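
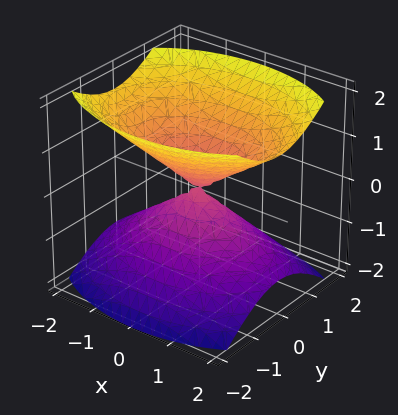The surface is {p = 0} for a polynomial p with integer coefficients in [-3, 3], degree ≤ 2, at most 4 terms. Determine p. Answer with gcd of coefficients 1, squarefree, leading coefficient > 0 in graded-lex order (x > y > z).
x^2 + 2*y^2 - 2*z^2

1. The picture has 2 separate pieces. They look like related sheets of one shape, so recover p as a whole.
2. Degree: a double cone through the origin; a quadric, so deg p = 2.
3. Symmetries: the z ↦ −z reflection is a symmetry, so z appears only in even powers; the x ↦ −x reflection is a symmetry, so x appears only in even powers; it's symmetric under y → −y, forcing even powers of y.
4. Observable constraints: it crosses the y-axis at the gridline y = 0; it crosses the x-axis at the gridline x = 0; one z-axis crossing is at z = 0.
5. Solving for integer coefficients yields p as stated.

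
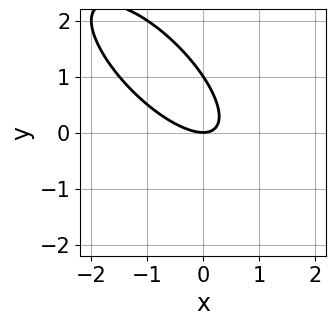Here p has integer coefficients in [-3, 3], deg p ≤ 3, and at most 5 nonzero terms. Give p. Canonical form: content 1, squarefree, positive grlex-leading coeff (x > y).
deg p = 2.
From the axis intercepts and sections: it meets the x-axis at x = 0 (among the integer gridlines); among the integer gridlines, it crosses the y-axis at y ∈ {0, 1}.
Matching integer coefficients to the picture gives p.

2*x^2 + 3*x*y + 2*y^2 - 2*y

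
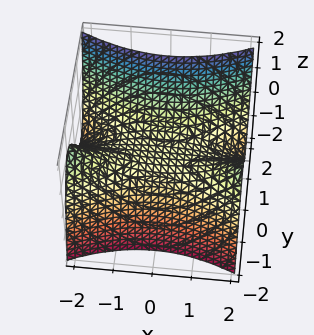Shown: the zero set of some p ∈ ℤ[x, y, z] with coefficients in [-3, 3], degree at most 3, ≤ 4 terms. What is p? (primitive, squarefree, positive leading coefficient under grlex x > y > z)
1. deg p = 3.
2. Against the integer gridlines: it meets the y-axis at y = 0 (among the integer gridlines); every point of the x-axis in the box is on the surface.
3. Assembling these constraints gives the stated polynomial.

x^2*y - 2*y^3 + 3*z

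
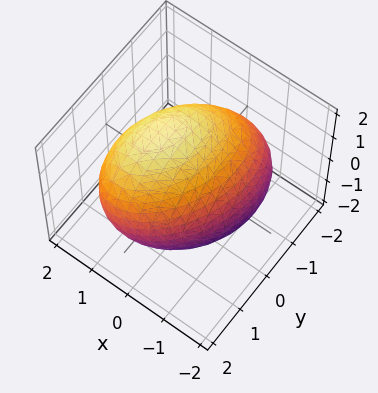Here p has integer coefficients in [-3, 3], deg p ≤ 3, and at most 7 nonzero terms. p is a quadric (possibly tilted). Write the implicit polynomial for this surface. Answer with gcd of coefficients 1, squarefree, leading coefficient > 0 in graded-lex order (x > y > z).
2*x^2 - x*y - x*z + y^2 + z^2 - 3

First, the degree is 2 — a generic line meets the surface in up to 2 points.
Finally, putting this together gives p.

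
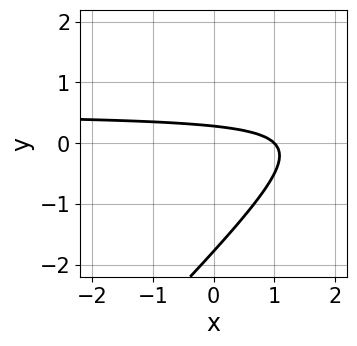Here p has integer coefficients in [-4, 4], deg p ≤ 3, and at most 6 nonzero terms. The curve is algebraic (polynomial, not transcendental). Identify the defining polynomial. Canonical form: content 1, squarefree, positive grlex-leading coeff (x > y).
2*x*y - 2*y^2 - x - 3*y + 1

deg p = 2. No degree-1 curve has this shape.
Checking where it meets the axes: it crosses the x-axis at the gridline x = 1.
These observations pin down the coefficients.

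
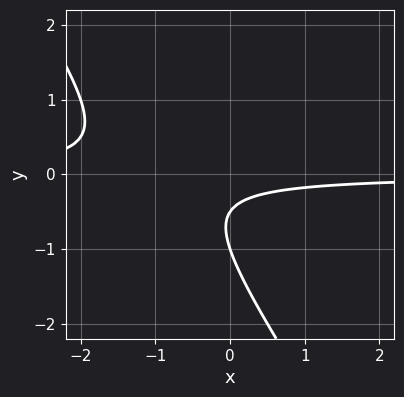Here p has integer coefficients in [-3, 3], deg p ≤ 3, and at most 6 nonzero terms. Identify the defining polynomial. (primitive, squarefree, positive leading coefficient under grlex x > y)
(a) The degree is 2 — the shape is more complex than any degree-1 curve.
(b) Against the integer gridlines: the curve avoids every integer x-axis point in the box; it meets the y-axis at y = -1 (among the integer gridlines).
(c) These observations pin down the coefficients.

3*x*y + 2*y^2 + 3*y + 1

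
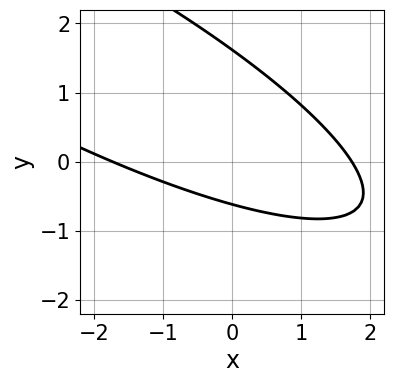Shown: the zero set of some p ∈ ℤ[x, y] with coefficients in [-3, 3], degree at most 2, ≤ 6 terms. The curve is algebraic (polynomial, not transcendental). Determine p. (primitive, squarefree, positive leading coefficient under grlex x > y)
Degree: no degree-1 curve has this shape, so deg p = 2.
Matching integer coefficients to the picture gives p.

x^2 + 3*x*y + 3*y^2 - 3*y - 3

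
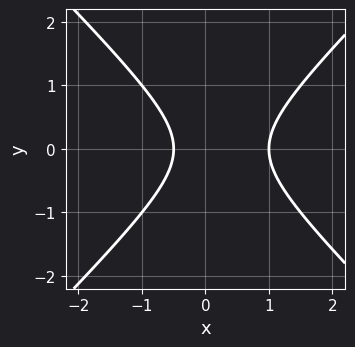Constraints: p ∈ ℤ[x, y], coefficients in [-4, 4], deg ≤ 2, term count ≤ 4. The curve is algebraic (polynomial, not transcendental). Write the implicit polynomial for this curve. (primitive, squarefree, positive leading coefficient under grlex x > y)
2*x^2 - 2*y^2 - x - 1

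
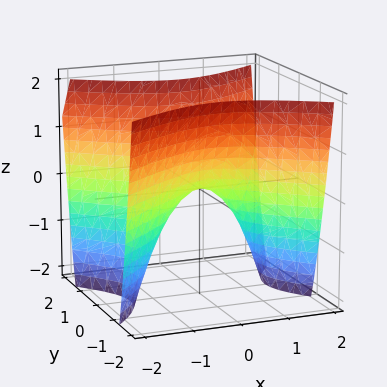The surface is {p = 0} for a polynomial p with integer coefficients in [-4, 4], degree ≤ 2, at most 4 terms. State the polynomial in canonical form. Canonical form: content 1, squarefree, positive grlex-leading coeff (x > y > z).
2*x^2 - 3*y^2 + 2*z

(a) deg p = 2. A hyperbolic paraboloid; a quadric.
(b) Symmetries: the y ↦ −y reflection is a symmetry, so y appears only in even powers; the x ↦ −x reflection is a symmetry, so x appears only in even powers.
(c) Against the integer gridlines: one z-axis crossing is at z = 0; it meets the y-axis at y = 0 (among the integer gridlines); one x-axis crossing is at x = 0.
(d) Fitting integer coefficients to these (and the overall shape) gives p.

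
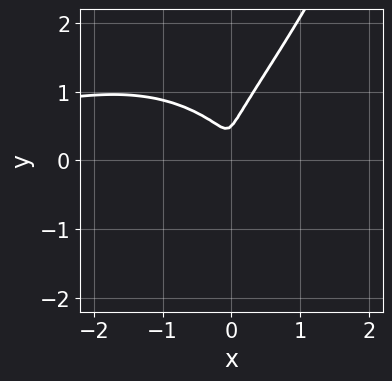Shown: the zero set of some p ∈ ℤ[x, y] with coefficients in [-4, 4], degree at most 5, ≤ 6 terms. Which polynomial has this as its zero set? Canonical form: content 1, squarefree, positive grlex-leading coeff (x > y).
First, degree: the shape is more complex than any degree-3 curve, so deg p = 4.
Finally, the integer polynomial consistent with all of this is the stated p.

x^3*y + 2*x*y^2 - 2*y^3 + 3*x^2 + y^2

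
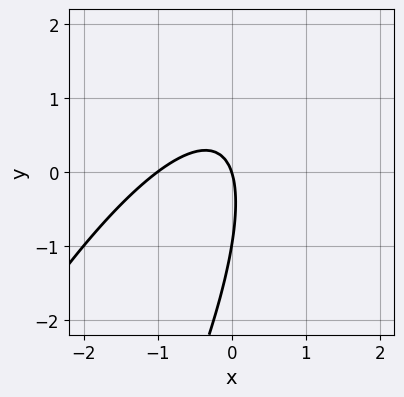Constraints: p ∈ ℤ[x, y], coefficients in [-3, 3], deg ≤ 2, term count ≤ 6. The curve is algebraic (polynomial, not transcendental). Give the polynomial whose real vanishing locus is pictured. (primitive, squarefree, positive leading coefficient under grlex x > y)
3*x^2 - 3*x*y + y^2 + 3*x + y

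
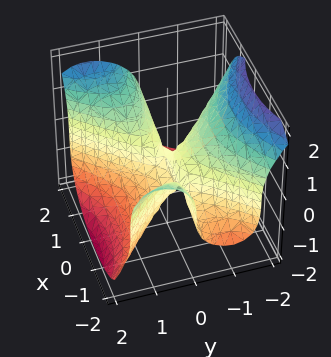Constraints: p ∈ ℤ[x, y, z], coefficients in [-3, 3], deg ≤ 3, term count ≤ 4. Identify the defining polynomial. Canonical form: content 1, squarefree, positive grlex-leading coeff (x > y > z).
x^2*y - y^3 - z^3 + x*y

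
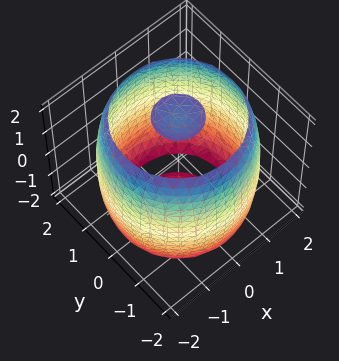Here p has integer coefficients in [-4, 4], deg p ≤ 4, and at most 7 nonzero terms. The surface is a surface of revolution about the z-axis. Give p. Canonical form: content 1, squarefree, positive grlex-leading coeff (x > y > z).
x^4 + 2*x^2*y^2 + y^4 - 3*x^2 - 3*y^2 + z^2 - 3

(a) I count 3 distinct pieces.
(b) Degree: the shape is more complex than any degree-3 surface, so deg p = 4.
(c) By symmetry, the z-axis is an axis of rotation, so x and y enter only as x² + y².
(d) From the axis intercepts and sections: a circular section at z = 0 has radius between 1 and 2.
(e) Solving for integer coefficients yields p as stated.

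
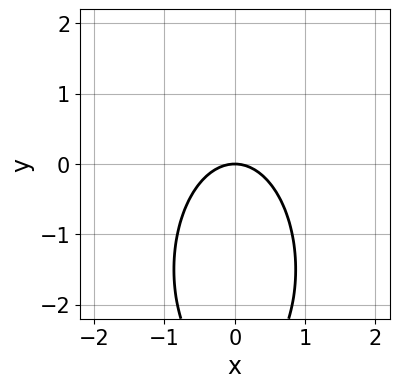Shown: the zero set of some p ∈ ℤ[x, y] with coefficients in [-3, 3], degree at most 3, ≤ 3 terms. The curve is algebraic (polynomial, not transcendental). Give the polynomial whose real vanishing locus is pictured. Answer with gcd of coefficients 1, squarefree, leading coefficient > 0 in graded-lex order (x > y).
3*x^2 + y^2 + 3*y

deg p = 2. A generic line meets the curve in up to 2 points.
Symmetries: the x ↦ −x reflection is a symmetry, so x appears only in even powers.
Observable constraints: it crosses the x-axis at the gridline x = 0; it crosses the y-axis at the gridline y = 0.
Matching integer coefficients to the picture gives p.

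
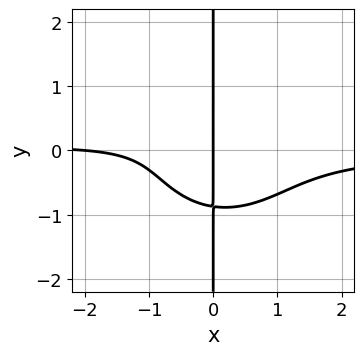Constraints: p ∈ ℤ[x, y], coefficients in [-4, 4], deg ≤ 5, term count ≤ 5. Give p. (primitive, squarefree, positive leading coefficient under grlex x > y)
3*x^3*y + 3*x*y^3 + x^2 + 2*x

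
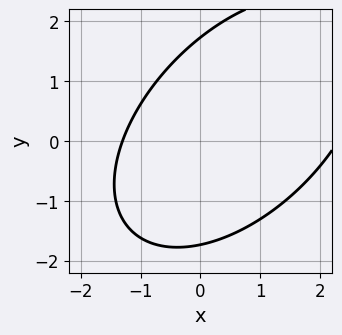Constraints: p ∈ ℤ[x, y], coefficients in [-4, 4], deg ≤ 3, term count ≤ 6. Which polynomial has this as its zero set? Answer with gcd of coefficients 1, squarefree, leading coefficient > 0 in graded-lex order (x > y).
x^2 - x*y + y^2 - x - 3

1. The degree is 2 — the shape is more complex than any degree-1 curve.
2. Putting this together gives p.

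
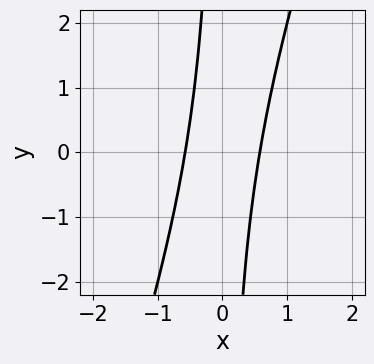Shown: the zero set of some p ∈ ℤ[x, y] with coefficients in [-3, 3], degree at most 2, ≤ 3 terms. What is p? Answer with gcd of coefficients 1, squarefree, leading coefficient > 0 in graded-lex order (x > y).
First, degree: the shape is more complex than any degree-1 curve, so deg p = 2.
Next, observable constraints: the curve avoids every integer y-axis point in the box.
Finally, assembling these constraints gives the stated polynomial.

3*x^2 - x*y - 1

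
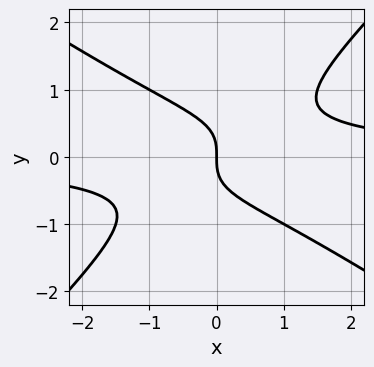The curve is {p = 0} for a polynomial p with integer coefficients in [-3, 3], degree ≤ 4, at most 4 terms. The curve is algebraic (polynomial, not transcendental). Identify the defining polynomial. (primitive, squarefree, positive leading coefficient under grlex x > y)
2*x^2*y + x*y^2 - 3*y^3 - 2*x

First, deg p = 3.
Next, observable constraints: it meets the x-axis at x = 0 (among the integer gridlines); it meets the y-axis at y = 0 (among the integer gridlines).
Finally, putting this together gives p.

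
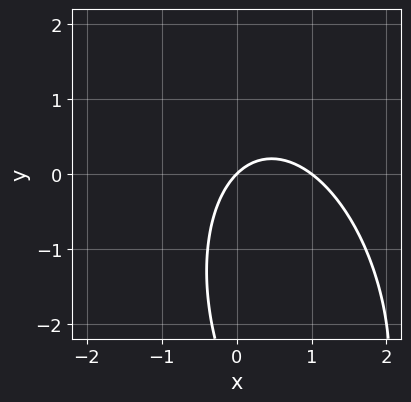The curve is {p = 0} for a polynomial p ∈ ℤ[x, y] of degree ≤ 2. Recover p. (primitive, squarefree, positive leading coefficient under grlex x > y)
3*x^2 + x*y + y^2 - 3*x + 3*y

Degree: a generic line meets the curve in up to 2 points, so deg p = 2.
Observable constraints: the x-axis gridline crossings are at x ∈ {0, 1}; it meets the y-axis at y = 0 (among the integer gridlines).
The integer polynomial consistent with all of this is the stated p.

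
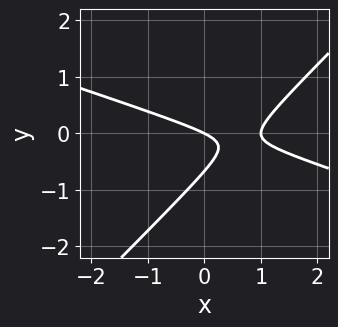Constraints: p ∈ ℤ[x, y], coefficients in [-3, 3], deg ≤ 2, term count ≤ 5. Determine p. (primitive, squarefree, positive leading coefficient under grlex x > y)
x^2 + 2*x*y - 3*y^2 - x - 2*y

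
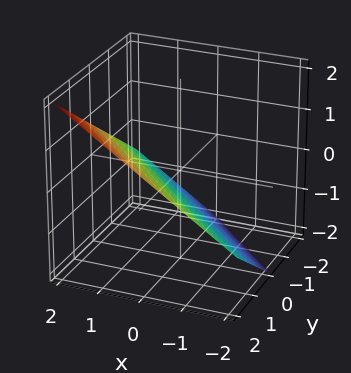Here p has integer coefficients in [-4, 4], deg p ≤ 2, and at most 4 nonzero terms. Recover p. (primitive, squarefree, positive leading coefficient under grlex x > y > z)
2*x + 2*y - 3*z - 2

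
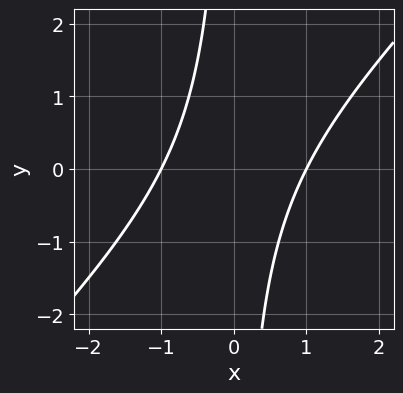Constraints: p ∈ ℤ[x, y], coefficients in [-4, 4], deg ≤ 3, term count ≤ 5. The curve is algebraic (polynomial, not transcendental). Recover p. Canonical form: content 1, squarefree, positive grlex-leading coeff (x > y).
1. Degree: a generic line meets the curve in up to 2 points, so deg p = 2.
2. From the axis intercepts and sections: the curve avoids every integer y-axis point in the box; the x-axis gridline crossings are at x ∈ {-1, 1}.
3. Fitting integer coefficients to these (and the overall shape) gives p.

x^2 - x*y - 1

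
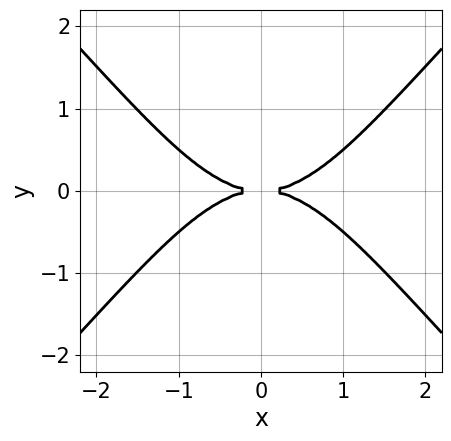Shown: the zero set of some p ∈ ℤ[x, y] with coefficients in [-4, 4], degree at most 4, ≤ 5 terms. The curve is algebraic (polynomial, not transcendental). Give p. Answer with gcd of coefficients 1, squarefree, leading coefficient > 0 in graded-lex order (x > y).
x^4 - x^2*y^2 - 3*y^2

First, the degree is 4 — no degree-3 curve has this shape.
Next, symmetries: the x ↦ −x reflection is a symmetry, so x appears only in even powers; it's symmetric under y → −y, forcing even powers of y.
Then, against the integer gridlines: it meets the x-axis at x = 0 (among the integer gridlines); it meets the y-axis at y = 0 (among the integer gridlines).
Finally, putting this together gives p.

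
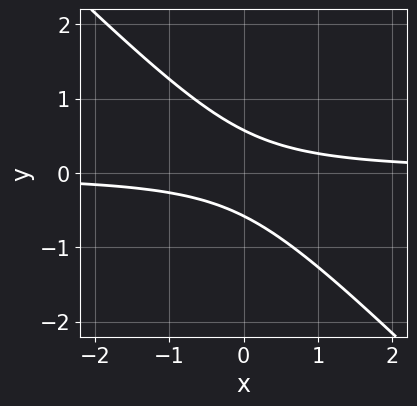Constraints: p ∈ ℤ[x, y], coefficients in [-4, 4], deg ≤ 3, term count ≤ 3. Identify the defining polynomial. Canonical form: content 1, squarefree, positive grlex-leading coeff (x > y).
First, degree: the shape is more complex than any degree-1 curve, so deg p = 2.
Then, against the integer gridlines: no x-intercept at any integer in the box.
Finally, fitting integer coefficients to these (and the overall shape) gives p.

3*x*y + 3*y^2 - 1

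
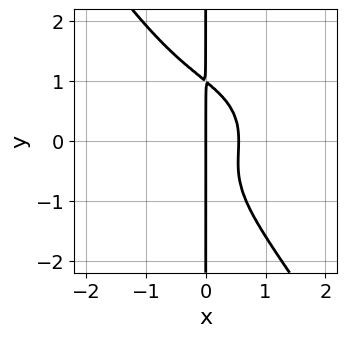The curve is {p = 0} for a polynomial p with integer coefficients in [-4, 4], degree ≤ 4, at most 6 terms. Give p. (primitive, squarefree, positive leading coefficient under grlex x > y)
2*x^4 + 2*x^2*y^2 + 2*x*y^3 + 3*x^2 - 2*x

First, the degree is 4 — a generic line meets the curve in up to 4 points.
Next, from the visible intercepts: one x-axis crossing is at x = 0; every point of the y-axis in the box is on the curve.
Finally, together with the visible shape, these determine p as stated.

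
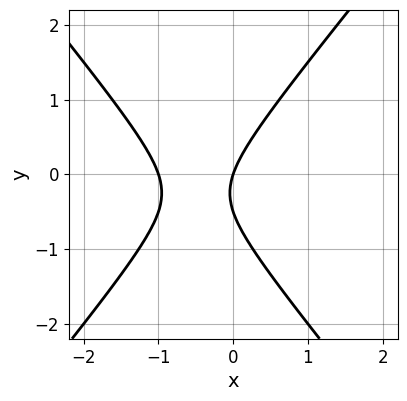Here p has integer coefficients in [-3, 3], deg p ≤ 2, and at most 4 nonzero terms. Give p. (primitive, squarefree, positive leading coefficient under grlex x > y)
3*x^2 - 2*y^2 + 3*x - y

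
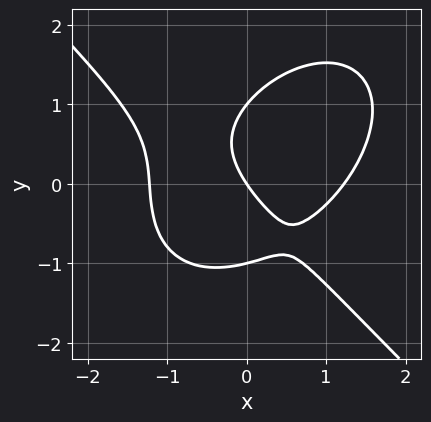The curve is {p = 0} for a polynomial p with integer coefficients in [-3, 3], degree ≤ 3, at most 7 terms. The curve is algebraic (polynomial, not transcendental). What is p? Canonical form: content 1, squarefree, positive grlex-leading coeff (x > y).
2*x^3 + 2*y^3 - 2*x*y - 3*x - 2*y

First, degree: a generic line meets the curve in up to 3 points, so deg p = 3.
Then, observable constraints: it crosses the x-axis at the gridline x = 0; among the integer gridlines, it crosses the y-axis at y ∈ {-1, 0, 1}.
Finally, the integer polynomial consistent with all of this is the stated p.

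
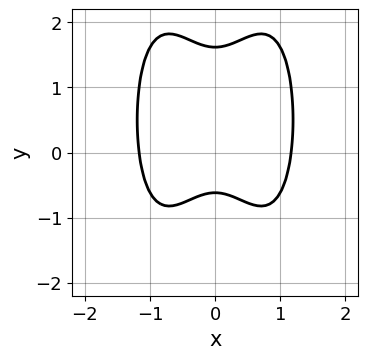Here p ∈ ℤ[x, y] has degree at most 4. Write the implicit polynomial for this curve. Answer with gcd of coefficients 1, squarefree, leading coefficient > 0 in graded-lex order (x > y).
(a) Degree: the shape is more complex than any degree-3 curve, so deg p = 4.
(b) Symmetries: the x ↦ −x reflection is a symmetry, so x appears only in even powers.
(c) Matching integer coefficients to the picture gives p.

2*x^4 - 2*x^2 + y^2 - y - 1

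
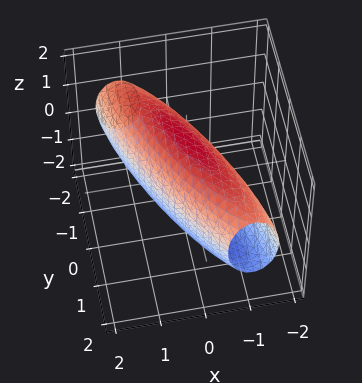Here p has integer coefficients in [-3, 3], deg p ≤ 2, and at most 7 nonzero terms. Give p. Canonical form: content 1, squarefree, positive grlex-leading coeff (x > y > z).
1. Degree: a generic line meets the surface in up to 2 points, so deg p = 2.
2. Solving for integer coefficients yields p as stated.

3*x^2 + 3*x*y + y^2 + z^2 - 2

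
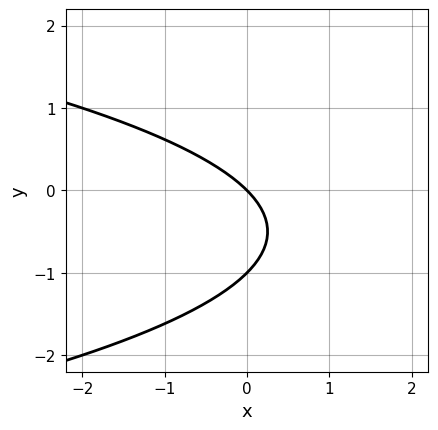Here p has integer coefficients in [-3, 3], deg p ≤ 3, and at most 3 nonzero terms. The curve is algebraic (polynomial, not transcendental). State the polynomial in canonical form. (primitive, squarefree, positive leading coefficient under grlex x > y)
First, deg p = 2. No degree-1 curve has this shape.
Then, from the axis intercepts and sections: the y-axis gridline crossings are at y ∈ {-1, 0}; one x-axis crossing is at x = 0.
Finally, matching integer coefficients to the picture gives p.

y^2 + x + y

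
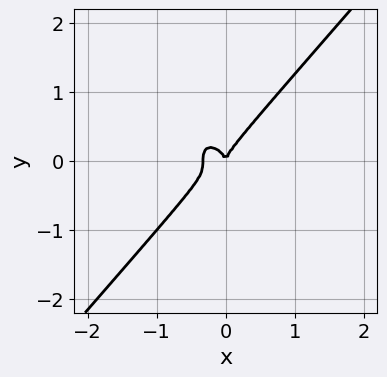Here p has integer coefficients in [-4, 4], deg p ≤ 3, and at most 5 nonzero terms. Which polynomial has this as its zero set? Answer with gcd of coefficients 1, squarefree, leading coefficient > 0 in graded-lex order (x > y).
3*x^3 - 2*y^3 + x^2

1. Degree: no degree-2 curve has this shape, so deg p = 3.
2. Reading off the gridlines: one y-axis crossing is at y = 0; it crosses the x-axis at the gridline x = 0.
3. Fitting integer coefficients to these (and the overall shape) gives p.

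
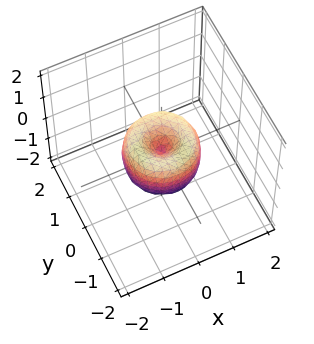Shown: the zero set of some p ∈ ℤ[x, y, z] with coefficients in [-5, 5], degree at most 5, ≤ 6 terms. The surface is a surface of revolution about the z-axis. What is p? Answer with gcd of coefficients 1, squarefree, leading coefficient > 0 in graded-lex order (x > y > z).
1. Degree: a generic line meets the surface in up to 4 points, so deg p = 4.
2. Symmetries: every cross-section ⟂ z is a circle, so x, y appear only via x² + y².
3. Observable constraints: among the integer gridlines, it crosses the y-axis at y ∈ {-1, 0, 1}; it meets the z-axis at z = 0 (among the integer gridlines).
4. Putting this together gives p.

2*x^4 + 4*x^2*y^2 + 2*y^4 - 2*x^2 - 2*y^2 + z^2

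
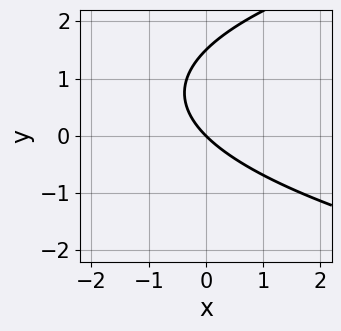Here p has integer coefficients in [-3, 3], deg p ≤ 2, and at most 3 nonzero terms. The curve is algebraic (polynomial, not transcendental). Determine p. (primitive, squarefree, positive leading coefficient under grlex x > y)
First, deg p = 2.
Next, from the axis intercepts and sections: one x-axis crossing is at x = 0; it crosses the y-axis at the gridline y = 0.
Finally, these observations pin down the coefficients.

2*y^2 - 3*x - 3*y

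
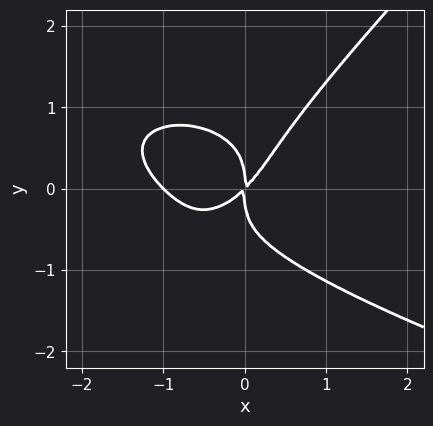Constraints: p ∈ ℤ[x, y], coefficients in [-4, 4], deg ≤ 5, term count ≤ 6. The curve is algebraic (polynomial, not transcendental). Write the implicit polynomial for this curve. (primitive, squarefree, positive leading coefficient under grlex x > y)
x*y^3 - y^4 + x^3 + x^2 - x*y

Degree: the shape is more complex than any degree-3 curve, so deg p = 4.
Against the integer gridlines: one y-axis crossing is at y = 0; the x-axis gridline crossings are at x ∈ {-1, 0}.
Fitting integer coefficients to these (and the overall shape) gives p.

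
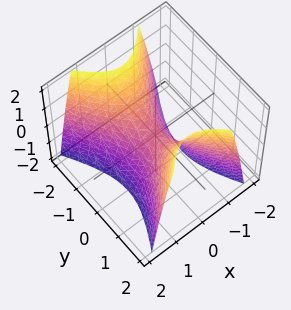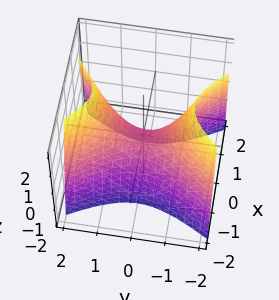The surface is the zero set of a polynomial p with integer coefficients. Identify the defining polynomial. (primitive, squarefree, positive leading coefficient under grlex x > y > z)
2*x^2 - y^2 + z

deg p = 2. A hyperbolic paraboloid; a quadric.
Symmetries: the y ↦ −y reflection is a symmetry, so y appears only in even powers; mirror symmetry x ↦ −x ⇒ only even powers of x.
Observable constraints: it meets the y-axis at y = 0 (among the integer gridlines); one x-axis crossing is at x = 0; it meets the z-axis at z = 0 (among the integer gridlines).
Assembling these constraints gives the stated polynomial.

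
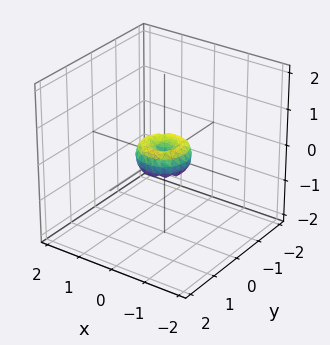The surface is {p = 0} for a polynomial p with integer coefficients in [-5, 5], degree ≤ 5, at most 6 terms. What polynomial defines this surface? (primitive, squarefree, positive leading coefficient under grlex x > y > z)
2*x^4 + 4*x^2*y^2 + 2*y^4 - x^2 - y^2 + z^2

(a) deg p = 4. The shape is more complex than any degree-3 surface.
(b) Symmetries: rotational symmetry about the z-axis ⇒ p depends on x, y only through x² + y².
(c) From the axis intercepts and sections: it crosses the z-axis at the gridline z = 0; a circular section at z = 0 has radius between 0 and 1.
(d) Assembling these constraints gives the stated polynomial.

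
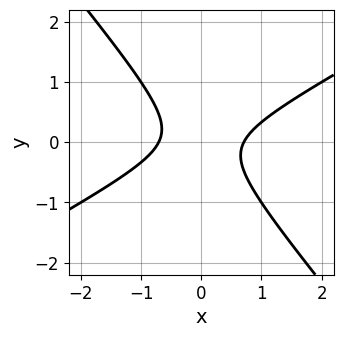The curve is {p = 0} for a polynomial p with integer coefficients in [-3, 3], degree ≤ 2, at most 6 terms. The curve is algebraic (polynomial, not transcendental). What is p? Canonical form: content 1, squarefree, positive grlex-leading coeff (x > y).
(a) deg p = 2.
(b) Observable constraints: no y-intercept at any integer in the box.
(c) Putting this together gives p.

2*x^2 - 2*x*y - 3*y^2 - 1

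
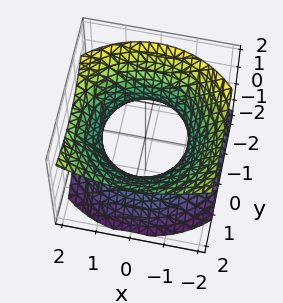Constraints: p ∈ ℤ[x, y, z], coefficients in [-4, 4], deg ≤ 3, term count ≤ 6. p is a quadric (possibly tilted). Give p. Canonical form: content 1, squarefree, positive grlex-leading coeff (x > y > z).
Degree: the shape is more complex than any degree-1 surface, so deg p = 2.
Checking where it meets the axes: no z-intercept at any integer in the box.
Assembling these constraints gives the stated polynomial.

2*x^2 + 2*y^2 - 2*y*z - 3*z^2 - 3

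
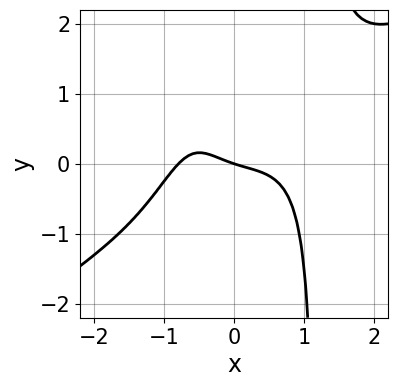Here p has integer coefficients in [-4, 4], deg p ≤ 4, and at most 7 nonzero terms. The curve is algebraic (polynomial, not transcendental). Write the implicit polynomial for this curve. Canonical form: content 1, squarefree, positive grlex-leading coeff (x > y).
2*x^4 - 3*x^3*y + 2*x*y + x + 3*y

1. deg p = 4.
2. Observable constraints: one y-axis crossing is at y = 0; one x-axis crossing is at x = 0.
3. The integer polynomial consistent with all of this is the stated p.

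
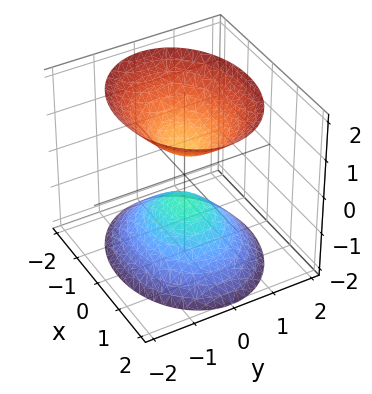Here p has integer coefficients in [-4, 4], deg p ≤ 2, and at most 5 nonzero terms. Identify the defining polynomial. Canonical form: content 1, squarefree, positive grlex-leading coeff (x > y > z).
2*x^2 + 3*y^2 - 2*z^2 + 1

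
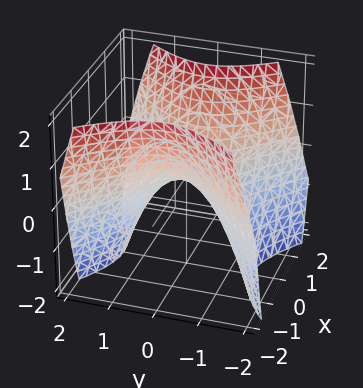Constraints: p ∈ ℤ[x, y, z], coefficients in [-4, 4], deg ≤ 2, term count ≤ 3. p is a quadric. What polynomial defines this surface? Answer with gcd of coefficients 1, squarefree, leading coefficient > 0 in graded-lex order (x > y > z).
The degree is 2 — a hyperbolic paraboloid; a quadric.
Symmetries: it's symmetric under y → −y, forcing even powers of y; the x ↦ −x reflection is a symmetry, so x appears only in even powers.
Reading off the gridlines: one z-axis crossing is at z = 0; it crosses the x-axis at the gridline x = 0; it meets the y-axis at y = 0 (among the integer gridlines).
Putting this together gives p.

x^2 - y^2 - z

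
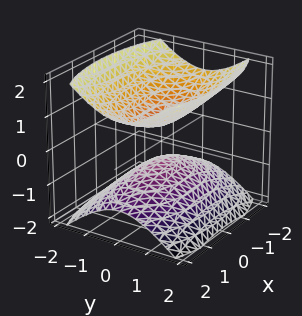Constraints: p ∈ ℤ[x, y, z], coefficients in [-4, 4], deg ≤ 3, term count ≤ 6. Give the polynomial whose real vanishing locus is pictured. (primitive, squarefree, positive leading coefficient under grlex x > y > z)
x^2 + 3*y^2 - 3*z^2 + 1

(a) The picture has 2 separate pieces. They look like related sheets of one shape, so recover p as a whole.
(b) The degree is 2 — two separate bowl-shaped sheets opening away from each other; a quadric.
(c) Symmetries: it's symmetric under z → −z, forcing even powers of z; it's symmetric under y → −y, forcing even powers of y; it's symmetric under x → −x, forcing even powers of x.
(d) From the axis intercepts and sections: no x-intercept at any integer in the box; it misses every integer gridline on the y-axis.
(e) Fitting integer coefficients to these (and the overall shape) gives p.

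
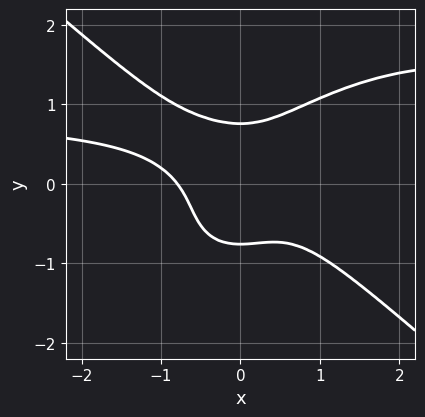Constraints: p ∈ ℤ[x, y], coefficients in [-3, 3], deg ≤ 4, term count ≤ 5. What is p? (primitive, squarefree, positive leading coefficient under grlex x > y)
1. The degree is 4 — the shape is more complex than any degree-3 curve.
2. Putting this together gives p.

2*x^3*y + 3*y^4 - 2*x^3 - 3*x^2*y - 1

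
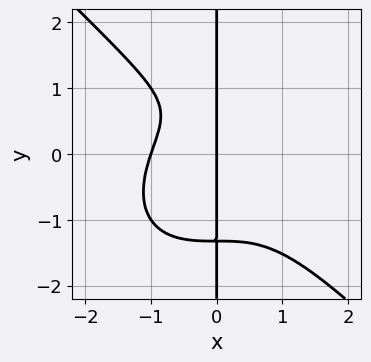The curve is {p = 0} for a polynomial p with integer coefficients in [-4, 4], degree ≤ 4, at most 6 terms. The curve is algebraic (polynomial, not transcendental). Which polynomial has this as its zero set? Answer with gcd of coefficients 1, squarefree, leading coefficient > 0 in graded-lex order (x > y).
x^4 + x*y^3 - x*y + x

Degree: a generic line meets the curve in up to 4 points, so deg p = 4.
Observable constraints: among the integer gridlines, it crosses the x-axis at x ∈ {-1, 0}; the visible y-axis segment lies entirely on the curve.
Fitting integer coefficients to these (and the overall shape) gives p.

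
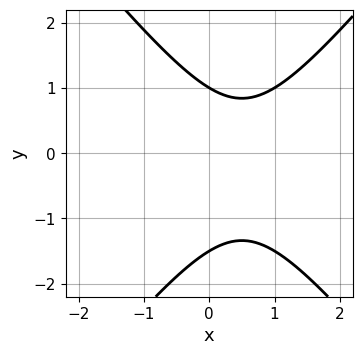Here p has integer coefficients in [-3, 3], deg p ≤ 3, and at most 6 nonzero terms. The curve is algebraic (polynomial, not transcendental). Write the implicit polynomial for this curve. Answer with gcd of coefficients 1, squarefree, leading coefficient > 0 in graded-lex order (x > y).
3*x^2 - 2*y^2 - 3*x - y + 3

First, the degree is 2 — a generic line meets the curve in up to 2 points.
Then, from the visible intercepts: it misses every integer gridline on the x-axis; it crosses the y-axis at the gridline y = 1.
Finally, assembling these constraints gives the stated polynomial.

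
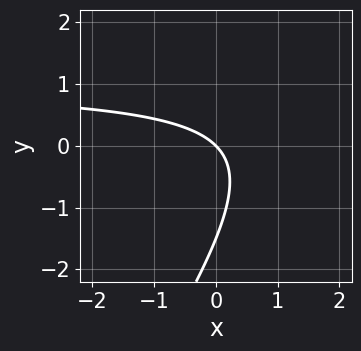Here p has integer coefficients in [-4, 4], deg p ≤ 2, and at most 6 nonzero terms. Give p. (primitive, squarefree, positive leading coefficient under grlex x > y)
The degree is 2 — the shape is more complex than any degree-1 curve.
Against the integer gridlines: it crosses the x-axis at the gridline x = 0; it crosses the y-axis at the gridline y = 0.
Matching integer coefficients to the picture gives p.

3*x*y - 2*y^2 - 3*x - 3*y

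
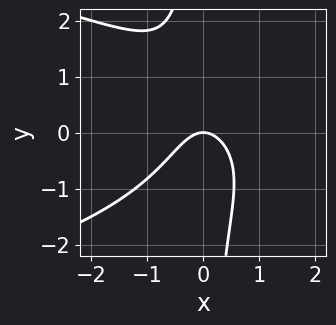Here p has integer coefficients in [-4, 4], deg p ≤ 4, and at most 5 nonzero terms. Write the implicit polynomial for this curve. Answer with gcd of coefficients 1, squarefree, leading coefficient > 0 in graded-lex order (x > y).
2*x*y^2 + 3*x^2 + 2*y

(a) Degree: the shape is more complex than any degree-2 curve, so deg p = 3.
(b) From the axis intercepts and sections: one x-axis crossing is at x = 0; it crosses the y-axis at the gridline y = 0.
(c) The integer polynomial consistent with all of this is the stated p.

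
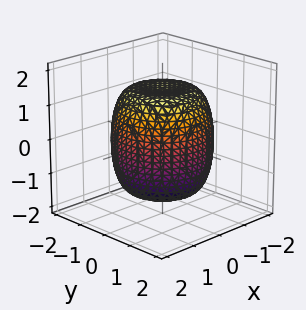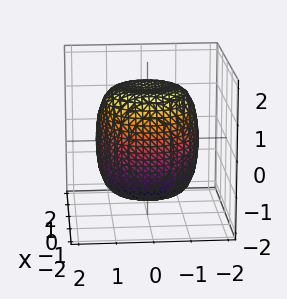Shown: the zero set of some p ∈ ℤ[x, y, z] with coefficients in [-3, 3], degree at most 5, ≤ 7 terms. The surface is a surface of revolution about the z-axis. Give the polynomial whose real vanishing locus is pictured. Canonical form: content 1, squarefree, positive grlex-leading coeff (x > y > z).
x^4 + 2*x^2*y^2 + y^4 - x^2 - y^2 + z^2 - 2

1. The degree is 4 — a generic line meets the surface in up to 4 points.
2. Symmetries: rotational symmetry about the z-axis ⇒ p depends on x, y only through x² + y².
3. From the axis intercepts and sections: a circular section at z = 1 has radius between 1 and 2.
4. The integer polynomial consistent with all of this is the stated p.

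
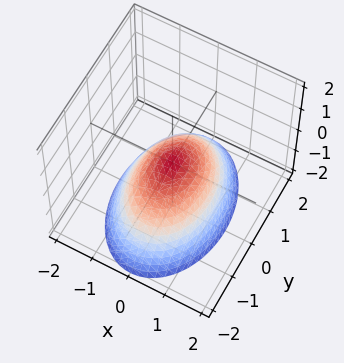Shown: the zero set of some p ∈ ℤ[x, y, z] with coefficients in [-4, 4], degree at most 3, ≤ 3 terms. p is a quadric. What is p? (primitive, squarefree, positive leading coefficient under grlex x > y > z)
2*x^2 + y^2 + 2*z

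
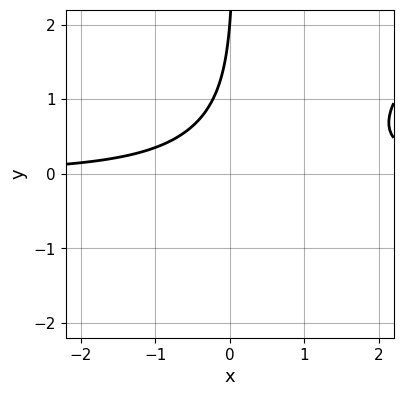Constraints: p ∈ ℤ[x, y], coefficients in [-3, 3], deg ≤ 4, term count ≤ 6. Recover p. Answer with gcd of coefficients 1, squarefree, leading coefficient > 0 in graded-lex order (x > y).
First, the degree is 3 — no degree-2 curve has this shape.
Then, observable constraints: it meets the y-axis at y = 2 (among the integer gridlines); the curve avoids every integer x-axis point in the box.
Finally, the integer polynomial consistent with all of this is the stated p.

2*x^2*y - 2*x*y^2 - 2*x*y + y - 2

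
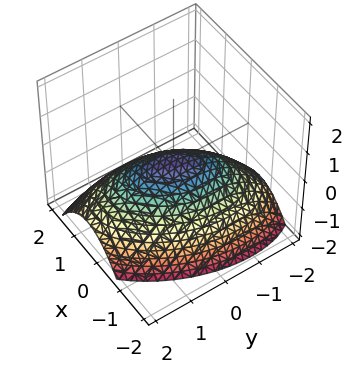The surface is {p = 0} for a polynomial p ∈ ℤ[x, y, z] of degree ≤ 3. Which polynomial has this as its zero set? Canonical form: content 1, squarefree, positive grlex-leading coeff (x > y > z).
2*x^2 - x*y + y^2 + 3*z

1. The degree is 2 — a generic line meets the surface in up to 2 points.
2. From the visible intercepts: it crosses the y-axis at the gridline y = 0; it meets the z-axis at z = 0 (among the integer gridlines); one x-axis crossing is at x = 0.
3. Solving for integer coefficients yields p as stated.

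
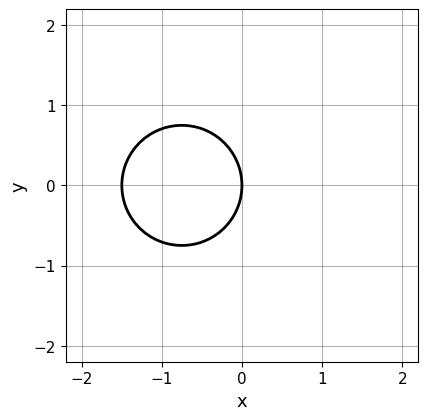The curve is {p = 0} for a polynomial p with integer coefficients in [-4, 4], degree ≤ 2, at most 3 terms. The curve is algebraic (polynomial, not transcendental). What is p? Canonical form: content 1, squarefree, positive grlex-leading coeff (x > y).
2*x^2 + 2*y^2 + 3*x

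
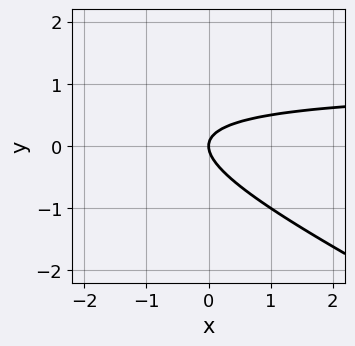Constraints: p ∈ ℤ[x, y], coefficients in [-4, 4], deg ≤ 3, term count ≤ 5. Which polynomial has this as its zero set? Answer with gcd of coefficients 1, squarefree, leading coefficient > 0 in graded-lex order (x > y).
x*y + 2*y^2 - x

First, deg p = 2. A generic line meets the curve in up to 2 points.
Then, from the axis intercepts and sections: it crosses the y-axis at the gridline y = 0; one x-axis crossing is at x = 0.
Finally, these observations pin down the coefficients.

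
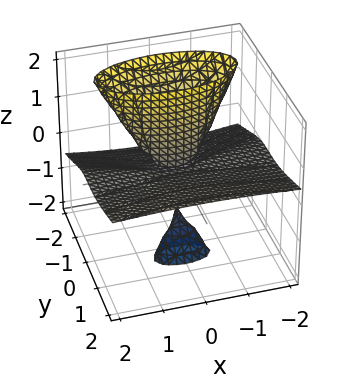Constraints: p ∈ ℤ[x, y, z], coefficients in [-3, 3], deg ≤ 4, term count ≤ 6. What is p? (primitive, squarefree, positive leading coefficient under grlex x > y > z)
x^2*z - y^3 + 3*y^2*z + 2*y*z^2 + 2*y*z

First, I count 3 distinct pieces. Treating them together as one polynomial.
Then, degree: the shape is more complex than any degree-2 surface, so deg p = 3.
Then, checking where it meets the axes: it meets the y-axis at y = 0 (among the integer gridlines); the visible z-axis segment lies entirely on the surface; the visible x-axis segment lies entirely on the surface.
Finally, the integer polynomial consistent with all of this is the stated p.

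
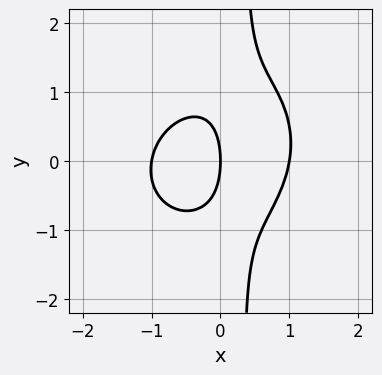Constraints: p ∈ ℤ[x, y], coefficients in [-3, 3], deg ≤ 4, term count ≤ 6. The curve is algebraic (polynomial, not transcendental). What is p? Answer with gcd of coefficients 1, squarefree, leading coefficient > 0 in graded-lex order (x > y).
3*x^3 - x^2*y + 3*x*y^2 - y^2 - 3*x

(a) The degree is 3 — the shape is more complex than any degree-2 curve.
(b) Observable constraints: it crosses the y-axis at the gridline y = 0; among the integer gridlines, it crosses the x-axis at x ∈ {-1, 0, 1}.
(c) These observations pin down the coefficients.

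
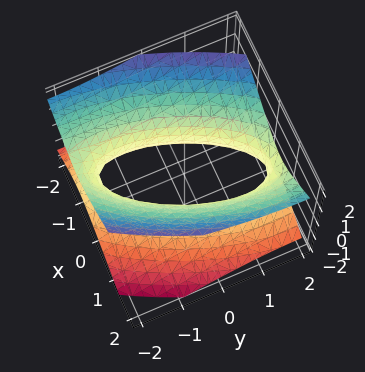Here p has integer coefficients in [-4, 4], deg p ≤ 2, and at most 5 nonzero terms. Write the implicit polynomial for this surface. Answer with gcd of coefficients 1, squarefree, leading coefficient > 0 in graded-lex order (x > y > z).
The degree is 2 — the shape is more complex than any degree-1 surface.
Against the integer gridlines: the surface avoids every integer z-axis point in the box.
Together with the visible shape, these determine p as stated.

3*x^2 - 2*x*y + y^2 - 3*z^2 - 2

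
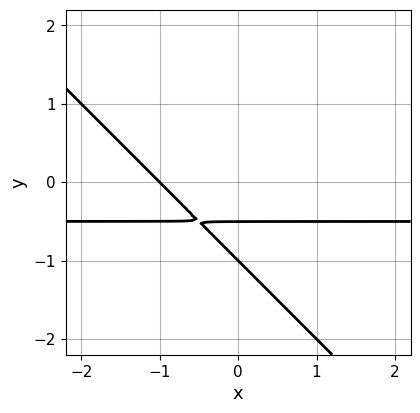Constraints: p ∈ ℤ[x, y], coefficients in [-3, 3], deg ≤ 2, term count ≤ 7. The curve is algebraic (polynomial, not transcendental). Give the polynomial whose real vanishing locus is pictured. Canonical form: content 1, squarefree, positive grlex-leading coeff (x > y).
2*x*y + 2*y^2 + x + 3*y + 1

The degree is 2 — a generic line meets the curve in up to 2 points.
Reading off the gridlines: it crosses the y-axis at the gridline y = -1; it meets the x-axis at x = -1 (among the integer gridlines).
The integer polynomial consistent with all of this is the stated p.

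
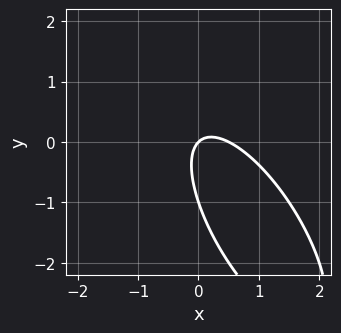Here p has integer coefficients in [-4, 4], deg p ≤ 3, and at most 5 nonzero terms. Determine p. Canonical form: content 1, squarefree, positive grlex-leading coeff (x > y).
1. The degree is 2 — a generic line meets the curve in up to 2 points.
2. Checking where it meets the axes: among the integer gridlines, it crosses the y-axis at y ∈ {-1, 0}; one x-axis crossing is at x = 0.
3. Fitting integer coefficients to these (and the overall shape) gives p.

2*x^2 + 2*x*y + y^2 - x + y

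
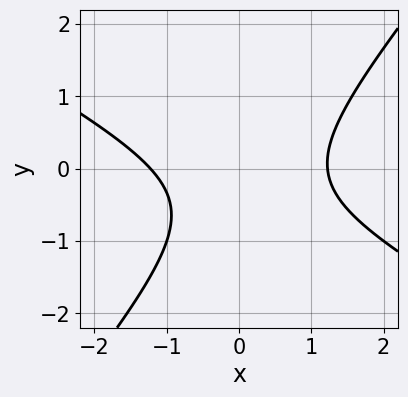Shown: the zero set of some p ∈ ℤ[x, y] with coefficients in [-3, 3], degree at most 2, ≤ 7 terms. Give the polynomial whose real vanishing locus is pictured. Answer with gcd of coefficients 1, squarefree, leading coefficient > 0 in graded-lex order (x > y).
First, deg p = 2. The shape is more complex than any degree-1 curve.
Next, from the visible intercepts: it misses every integer gridline on the y-axis.
Finally, fitting integer coefficients to these (and the overall shape) gives p.

2*x^2 + 2*x*y - 3*y^2 - 2*y - 3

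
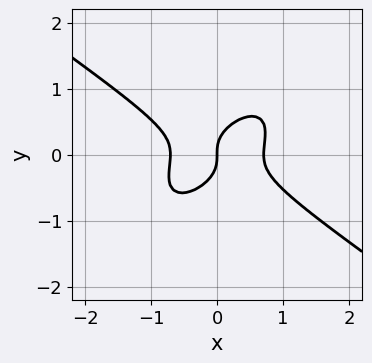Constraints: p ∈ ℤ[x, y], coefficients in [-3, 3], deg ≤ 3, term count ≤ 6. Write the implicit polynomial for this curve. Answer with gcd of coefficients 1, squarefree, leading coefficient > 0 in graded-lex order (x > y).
First, the degree is 3 — the shape is more complex than any degree-2 curve.
Then, from the axis intercepts and sections: it crosses the y-axis at the gridline y = 0; it crosses the x-axis at the gridline x = 0.
Finally, fitting integer coefficients to these (and the overall shape) gives p.

2*x^3 - 2*x*y^2 + 3*y^3 - x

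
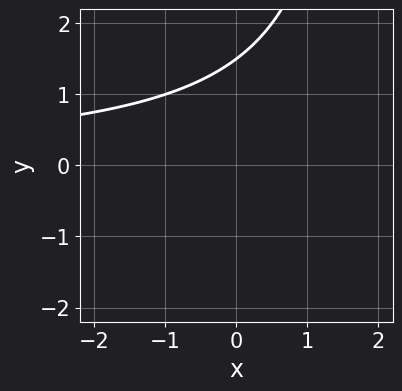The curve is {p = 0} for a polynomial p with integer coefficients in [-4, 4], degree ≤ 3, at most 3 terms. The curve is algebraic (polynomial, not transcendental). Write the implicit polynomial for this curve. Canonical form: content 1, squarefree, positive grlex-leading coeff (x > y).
deg p = 2. A generic line meets the curve in up to 2 points.
From the axis intercepts and sections: the curve avoids every integer x-axis point in the box.
Matching integer coefficients to the picture gives p.

x*y - 2*y + 3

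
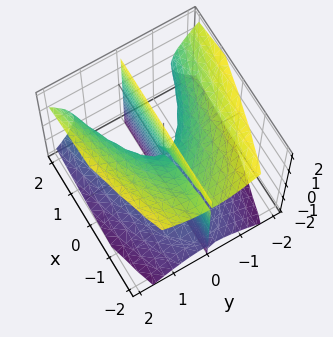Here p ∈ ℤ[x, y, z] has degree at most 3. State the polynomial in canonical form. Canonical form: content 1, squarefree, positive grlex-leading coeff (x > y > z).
1. There are 2 components.
2. deg p = 3.
3. Reading off the gridlines: every point of the x-axis in the box is on the surface; every point of the z-axis in the box is on the surface; one y-axis crossing is at y = 0.
4. Assembling these constraints gives the stated polynomial.

y^3 - y*z^2 - x*y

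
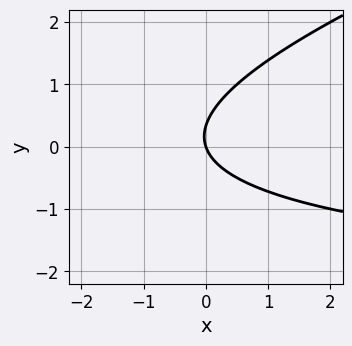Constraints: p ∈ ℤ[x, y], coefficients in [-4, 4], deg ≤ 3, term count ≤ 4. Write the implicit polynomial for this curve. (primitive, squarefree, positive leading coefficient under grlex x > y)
First, deg p = 2. No degree-1 curve has this shape.
Then, against the integer gridlines: it meets the y-axis at y = 0 (among the integer gridlines); one x-axis crossing is at x = 0.
Finally, matching integer coefficients to the picture gives p.

x*y - 3*y^2 + 3*x + y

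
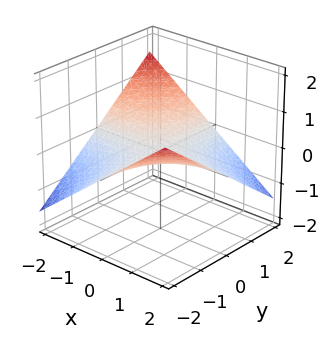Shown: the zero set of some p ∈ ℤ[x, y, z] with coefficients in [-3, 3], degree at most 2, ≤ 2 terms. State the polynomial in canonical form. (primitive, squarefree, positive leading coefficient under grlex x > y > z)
The degree is 2 — a hyperbolic paraboloid; a quadric.
From the visible intercepts: it crosses the z-axis at the gridline z = 0; every point of the y-axis in the box is on the surface; the visible x-axis segment lies entirely on the surface.
Assembling these constraints gives the stated polynomial.

x*y + 3*z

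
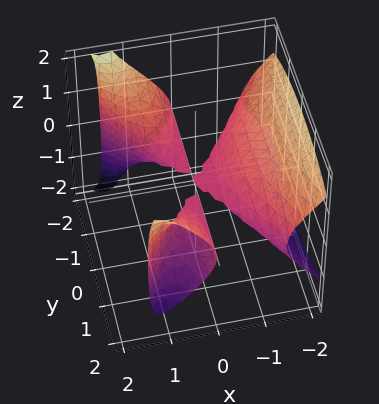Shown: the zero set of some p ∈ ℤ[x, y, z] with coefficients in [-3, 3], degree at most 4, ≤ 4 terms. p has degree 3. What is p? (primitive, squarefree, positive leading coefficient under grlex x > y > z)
2*x^3 - x*y^2 - 2*x*z^2 + 3*z^2

(a) There are 3 components.
(b) Degree: the shape is more complex than any degree-2 surface, so deg p = 3.
(c) Against the integer gridlines: it meets the z-axis at z = 0 (among the integer gridlines); the visible y-axis segment lies entirely on the surface; one x-axis crossing is at x = 0.
(d) The integer polynomial consistent with all of this is the stated p.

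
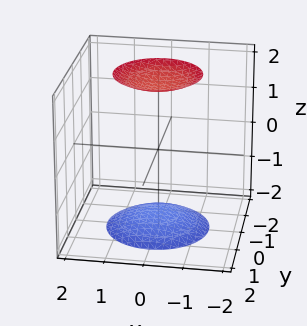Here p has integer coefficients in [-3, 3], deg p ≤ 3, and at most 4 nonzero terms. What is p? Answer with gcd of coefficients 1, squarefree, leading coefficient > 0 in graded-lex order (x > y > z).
x^2 + y^2 - z^2 + 3

There are 2 components. Treating them together as one polynomial.
Degree: no degree-1 surface has this shape, so deg p = 2.
By symmetry, the z-axis is an axis of rotation, so x and y enter only as x² + y².
Checking where it meets the axes: a circular section at z = 2 has radius exactly 1; it misses every integer gridline on the x-axis; no y-intercept at any integer in the box.
Matching integer coefficients to the picture gives p.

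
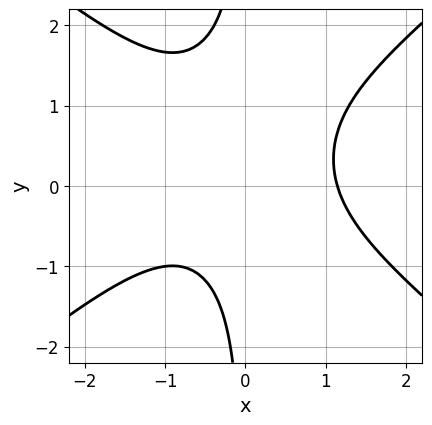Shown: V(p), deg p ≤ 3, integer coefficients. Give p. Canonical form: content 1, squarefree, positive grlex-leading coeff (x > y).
2*x^3 - 3*x*y^2 + 2*x*y - 3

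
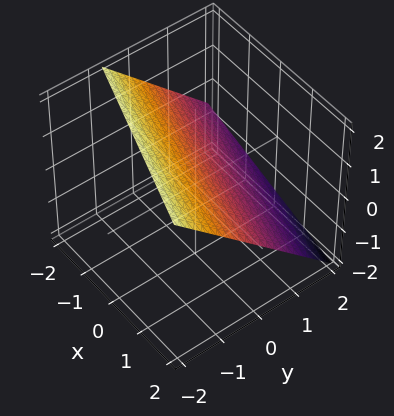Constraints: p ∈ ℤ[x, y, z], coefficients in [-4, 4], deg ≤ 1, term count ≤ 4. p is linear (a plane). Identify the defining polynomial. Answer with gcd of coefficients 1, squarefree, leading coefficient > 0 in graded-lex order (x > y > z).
x + 3*y + 3*z - 2

First, degree: the surface is flat (a plane), so deg p = 1.
Next, against the integer gridlines: it crosses the x-axis at the gridline x = 2.
Finally, assembling these constraints gives the stated polynomial.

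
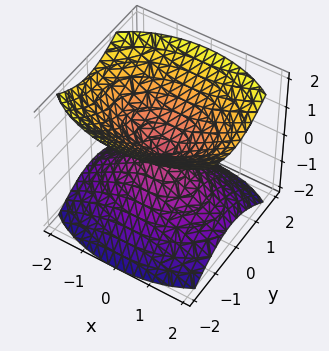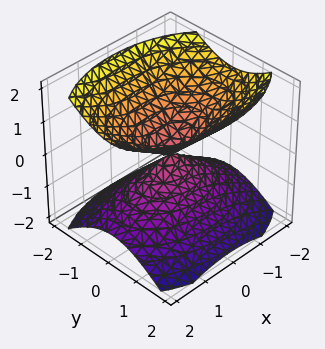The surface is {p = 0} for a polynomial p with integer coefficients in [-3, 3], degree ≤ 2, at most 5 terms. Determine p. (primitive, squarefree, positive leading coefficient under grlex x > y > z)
x^2 + 2*y^2 - 2*z^2

(a) The picture has 2 separate pieces. Treating them together as one polynomial.
(b) Degree: two nappes meeting at a single point; a quadric, so deg p = 2.
(c) Symmetries: it's symmetric under y → −y, forcing even powers of y; mirror symmetry x ↦ −x ⇒ only even powers of x; mirror symmetry z ↦ −z ⇒ only even powers of z.
(d) From the visible intercepts: it crosses the y-axis at the gridline y = 0; it meets the x-axis at x = 0 (among the integer gridlines); it crosses the z-axis at the gridline z = 0.
(e) Assembling these constraints gives the stated polynomial.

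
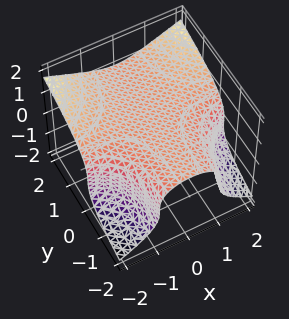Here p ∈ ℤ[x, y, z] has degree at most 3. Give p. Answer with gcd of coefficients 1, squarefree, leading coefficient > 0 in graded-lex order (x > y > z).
x^2*y - 2*z^3 + 2

First, the degree is 3 — the shape is more complex than any degree-2 surface.
Then, observable constraints: no x-intercept at any integer in the box; the surface avoids every integer y-axis point in the box.
Finally, the integer polynomial consistent with all of this is the stated p. Check: (0, 0, 1) on the z-axis lies on the surface, and p(0, 0, 1) = 0. ✓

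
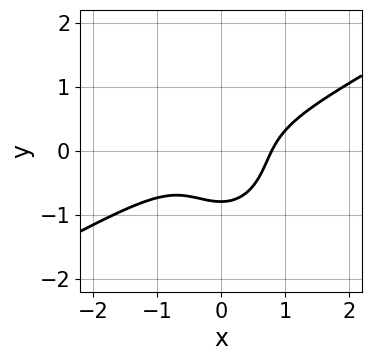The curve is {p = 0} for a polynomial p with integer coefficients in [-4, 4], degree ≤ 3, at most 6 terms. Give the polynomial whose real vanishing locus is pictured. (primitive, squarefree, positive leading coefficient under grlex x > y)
2*x^3 - 3*x^2*y - 2*y^3 - 1

Degree: a generic line meets the curve in up to 3 points, so deg p = 3.
The integer polynomial consistent with all of this is the stated p.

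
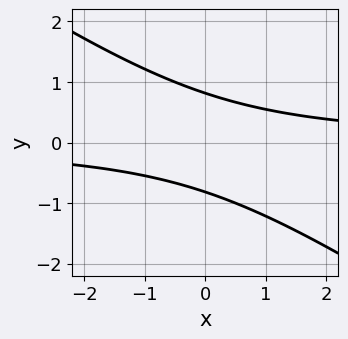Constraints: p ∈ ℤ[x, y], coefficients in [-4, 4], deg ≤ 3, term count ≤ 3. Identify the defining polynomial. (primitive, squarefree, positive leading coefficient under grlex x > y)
2*x*y + 3*y^2 - 2

The degree is 2 — no degree-1 curve has this shape.
From the visible intercepts: no x-intercept at any integer in the box.
Solving for integer coefficients yields p as stated.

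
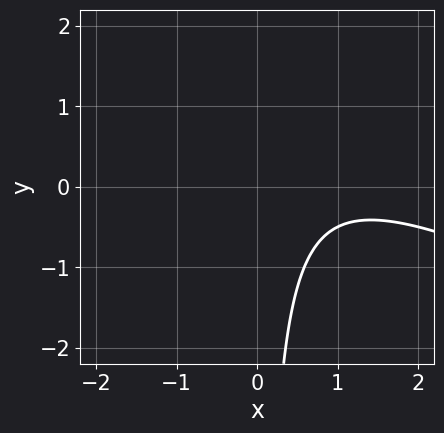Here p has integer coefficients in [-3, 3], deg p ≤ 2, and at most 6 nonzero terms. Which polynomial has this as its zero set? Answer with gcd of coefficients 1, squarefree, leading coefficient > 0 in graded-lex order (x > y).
x^2 + 2*x*y - 2*x + 2

(a) deg p = 2.
(b) Against the integer gridlines: no x-intercept at any integer in the box; the curve avoids every integer y-axis point in the box.
(c) The integer polynomial consistent with all of this is the stated p.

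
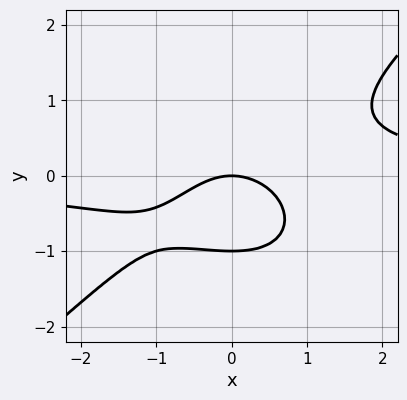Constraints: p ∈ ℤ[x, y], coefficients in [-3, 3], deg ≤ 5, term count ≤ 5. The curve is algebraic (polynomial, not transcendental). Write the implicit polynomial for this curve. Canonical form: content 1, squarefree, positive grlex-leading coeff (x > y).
2*x^3*y - 3*y^4 - 2*x^2 - 3*y

1. deg p = 4. A generic line meets the curve in up to 4 points.
2. Against the integer gridlines: the y-axis gridline crossings are at y ∈ {-1, 0}; it crosses the x-axis at the gridline x = 0.
3. Assembling these constraints gives the stated polynomial.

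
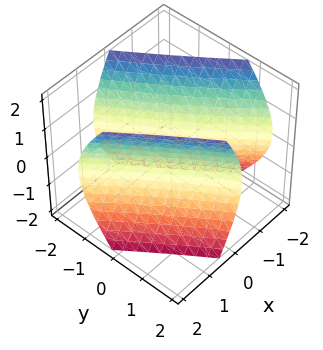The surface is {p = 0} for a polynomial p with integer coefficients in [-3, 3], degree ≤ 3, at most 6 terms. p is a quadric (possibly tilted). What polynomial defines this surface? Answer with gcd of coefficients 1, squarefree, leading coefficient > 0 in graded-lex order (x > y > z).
2*x^2 + 3*x*y + y^2 - z^2 - 2

First, there are 2 components. They look like related sheets of one shape, so recover p as a whole.
Next, the degree is 2 — a generic line meets the surface in up to 2 points.
Then, from the axis intercepts and sections: no z-intercept at any integer in the box; the x-axis gridline crossings are at x ∈ {-1, 1}.
Finally, the integer polynomial consistent with all of this is the stated p.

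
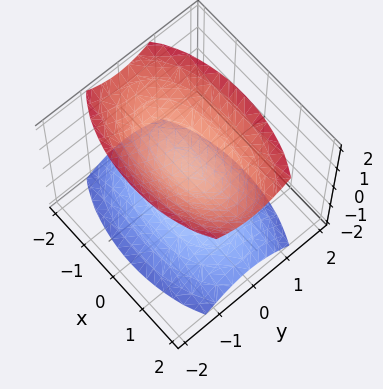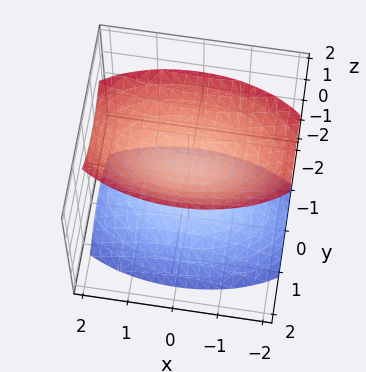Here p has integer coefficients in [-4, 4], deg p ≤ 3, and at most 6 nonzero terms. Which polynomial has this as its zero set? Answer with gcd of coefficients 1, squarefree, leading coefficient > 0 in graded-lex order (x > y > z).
x^2 + 3*y^2 - 2*z^2 + 1

First, there are 2 components.
Then, deg p = 2.
Then, symmetries: mirror symmetry y ↦ −y ⇒ only even powers of y; the x ↦ −x reflection is a symmetry, so x appears only in even powers; it's symmetric under z → −z, forcing even powers of z.
Next, reading off the gridlines: the surface avoids every integer y-axis point in the box; no x-intercept at any integer in the box.
Finally, fitting integer coefficients to these (and the overall shape) gives p.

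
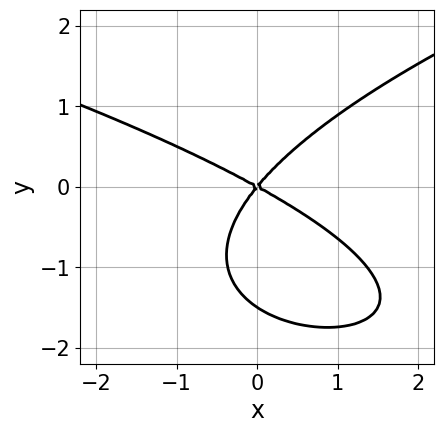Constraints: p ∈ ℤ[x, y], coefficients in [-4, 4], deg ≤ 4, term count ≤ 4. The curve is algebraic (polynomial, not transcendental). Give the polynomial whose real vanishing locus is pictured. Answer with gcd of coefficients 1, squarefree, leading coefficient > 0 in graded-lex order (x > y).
The degree is 3 — no degree-2 curve has this shape.
Against the integer gridlines: it crosses the y-axis at the gridline y = 0; one x-axis crossing is at x = 0.
Fitting integer coefficients to these (and the overall shape) gives p.

2*y^3 - 2*x^2 - 2*x*y + 3*y^2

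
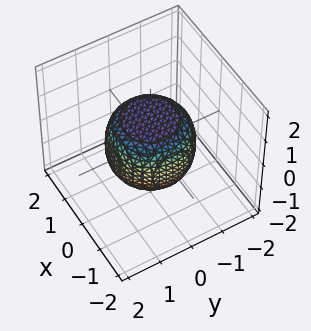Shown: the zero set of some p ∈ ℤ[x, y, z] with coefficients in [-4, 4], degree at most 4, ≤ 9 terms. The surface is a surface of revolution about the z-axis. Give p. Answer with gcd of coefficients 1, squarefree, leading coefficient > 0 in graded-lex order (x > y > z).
(a) The degree is 4 — a generic line meets the surface in up to 4 points.
(b) Symmetry: the surface is invariant under rotation about z: p = q(x² + y², z).
(c) Checking where it meets the axes: the z-axis gridline crossings are at z ∈ {-1, 1}; a circular section at z = 1 has radius between 0 and 1.
(d) These observations pin down the coefficients.

2*x^4 + 4*x^2*y^2 + 2*y^4 - x^2 - y^2 + 3*z^2 - 3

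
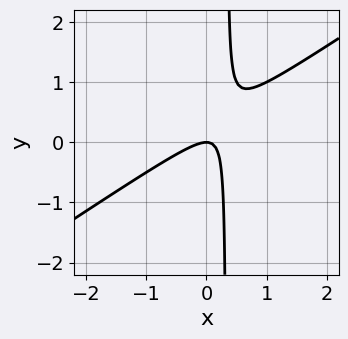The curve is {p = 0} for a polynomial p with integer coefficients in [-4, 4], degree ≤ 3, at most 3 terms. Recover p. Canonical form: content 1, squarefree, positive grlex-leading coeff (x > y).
1. deg p = 2.
2. Against the integer gridlines: it meets the y-axis at y = 0 (among the integer gridlines); one x-axis crossing is at x = 0.
3. Solving for integer coefficients yields p as stated.

2*x^2 - 3*x*y + y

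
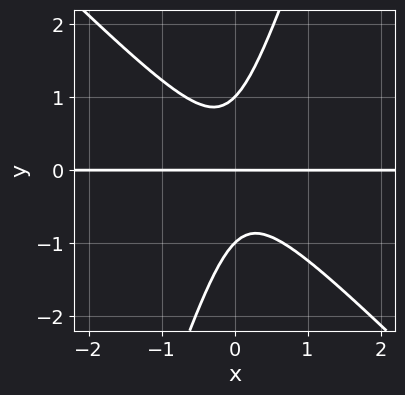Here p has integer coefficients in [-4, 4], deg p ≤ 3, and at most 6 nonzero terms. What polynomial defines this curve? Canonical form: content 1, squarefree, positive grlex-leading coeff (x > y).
(a) Degree: the shape is more complex than any degree-2 curve, so deg p = 3.
(b) Checking where it meets the axes: the visible x-axis segment lies entirely on the curve; among the integer gridlines, it crosses the y-axis at y ∈ {-1, 0, 1}.
(c) The integer polynomial consistent with all of this is the stated p.

3*x^2*y + 2*x*y^2 - y^3 + y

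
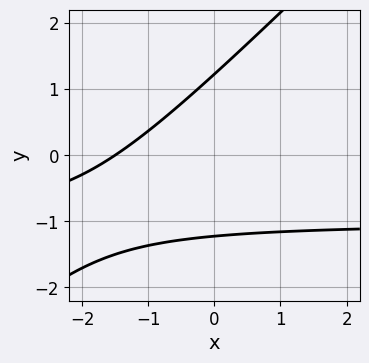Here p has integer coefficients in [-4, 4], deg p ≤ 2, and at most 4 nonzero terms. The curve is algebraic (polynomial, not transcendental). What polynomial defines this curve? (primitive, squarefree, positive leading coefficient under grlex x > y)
2*x*y - 2*y^2 + 2*x + 3

1. deg p = 2. No degree-1 curve has this shape.
2. The integer polynomial consistent with all of this is the stated p.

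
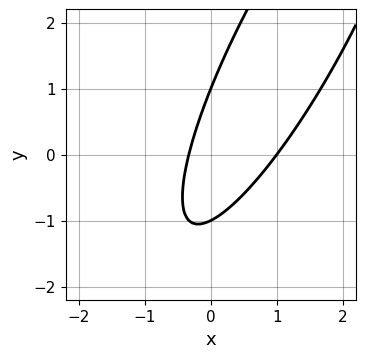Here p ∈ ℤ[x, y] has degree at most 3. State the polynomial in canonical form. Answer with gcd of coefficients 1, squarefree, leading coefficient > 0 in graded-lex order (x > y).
3*x^2 - 3*x*y + y^2 - 2*x - 1

(a) The degree is 2 — a generic line meets the curve in up to 2 points.
(b) Reading off the gridlines: among the integer gridlines, it crosses the y-axis at y ∈ {-1, 1}; one x-axis crossing is at x = 1.
(c) The integer polynomial consistent with all of this is the stated p.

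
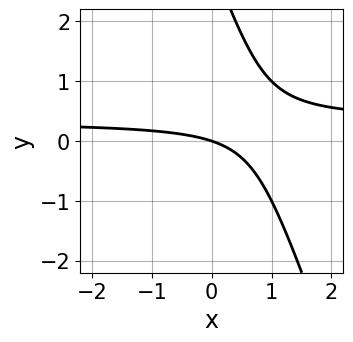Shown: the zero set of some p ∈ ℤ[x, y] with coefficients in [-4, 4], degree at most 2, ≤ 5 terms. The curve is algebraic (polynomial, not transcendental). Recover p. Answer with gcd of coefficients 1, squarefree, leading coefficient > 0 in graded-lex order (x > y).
3*x*y + y^2 - x - 3*y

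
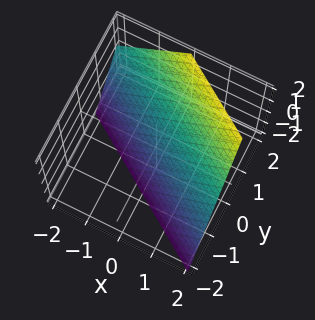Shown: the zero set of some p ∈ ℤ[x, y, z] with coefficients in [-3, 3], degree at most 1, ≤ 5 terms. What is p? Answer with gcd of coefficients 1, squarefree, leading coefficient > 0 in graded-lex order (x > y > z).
2*x + 3*y - 2*z - 2

First, degree: every cross-section is a straight line — this is a plane, so deg p = 1.
Then, checking where it meets the axes: one x-axis crossing is at x = 1; it meets the z-axis at z = -1 (among the integer gridlines).
Finally, fitting integer coefficients to these (and the overall shape) gives p.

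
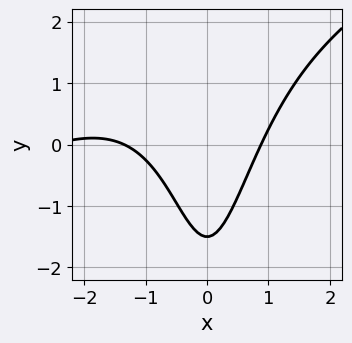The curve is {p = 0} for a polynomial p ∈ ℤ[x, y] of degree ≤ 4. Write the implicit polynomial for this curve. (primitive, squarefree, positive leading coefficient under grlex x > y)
x^3 - 2*x^2*y + 3*x^2 - 2*y - 3

1. Degree: a generic line meets the curve in up to 3 points, so deg p = 3.
2. Solving for integer coefficients yields p as stated.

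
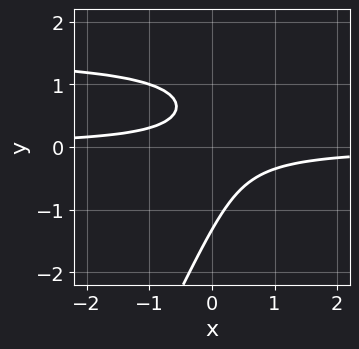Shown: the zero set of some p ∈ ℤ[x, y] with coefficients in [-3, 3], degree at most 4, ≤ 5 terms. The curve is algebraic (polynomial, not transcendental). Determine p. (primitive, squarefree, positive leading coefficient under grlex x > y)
First, the degree is 3 — a generic line meets the curve in up to 3 points.
Then, observable constraints: no x-intercept at any integer in the box.
Finally, assembling these constraints gives the stated polynomial.

2*x*y^2 - y^3 - 3*x*y + y - 1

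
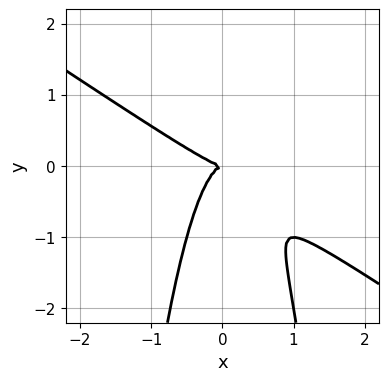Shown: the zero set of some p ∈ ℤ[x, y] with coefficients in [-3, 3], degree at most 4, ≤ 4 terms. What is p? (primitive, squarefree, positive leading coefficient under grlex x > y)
2*x^3 + 3*x^2*y + y^2

(a) Degree: a generic line meets the curve in up to 3 points, so deg p = 3.
(b) From the visible intercepts: it meets the y-axis at y = 0 (among the integer gridlines); it crosses the x-axis at the gridline x = 0.
(c) The integer polynomial consistent with all of this is the stated p.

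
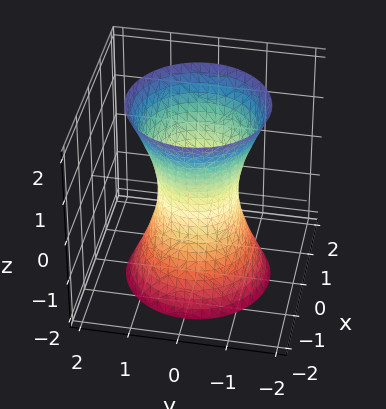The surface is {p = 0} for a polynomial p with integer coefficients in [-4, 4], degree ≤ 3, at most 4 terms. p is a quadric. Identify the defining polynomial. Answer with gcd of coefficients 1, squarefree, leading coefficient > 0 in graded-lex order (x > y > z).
3*x^2 + 3*y^2 - z^2 - 2

deg p = 2.
Symmetries: the surface is invariant under rotation about z: p = q(x² + y², z); the z ↦ −z reflection is a symmetry, so z appears only in even powers.
From the axis intercepts and sections: the surface avoids every integer z-axis point in the box; a circular section at z = 1 has radius exactly 1.
Matching integer coefficients to the picture gives p.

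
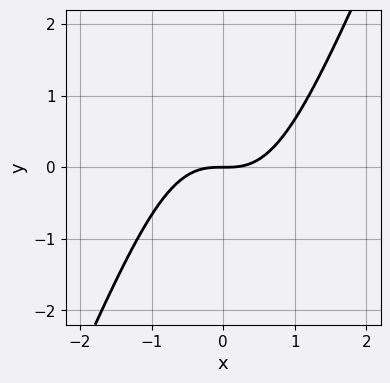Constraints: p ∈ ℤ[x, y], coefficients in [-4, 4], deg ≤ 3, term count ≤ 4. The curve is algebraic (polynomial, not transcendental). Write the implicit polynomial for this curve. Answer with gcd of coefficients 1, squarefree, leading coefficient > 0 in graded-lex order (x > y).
2*x^3 - x^2*y - 2*y

(a) The degree is 3 — no degree-2 curve has this shape.
(b) Against the integer gridlines: one y-axis crossing is at y = 0; one x-axis crossing is at x = 0.
(c) The integer polynomial consistent with all of this is the stated p.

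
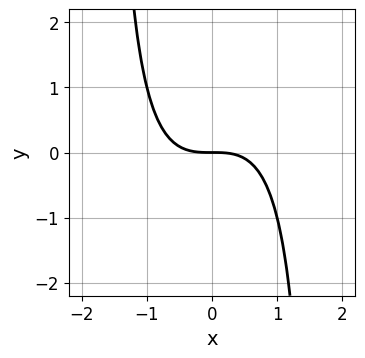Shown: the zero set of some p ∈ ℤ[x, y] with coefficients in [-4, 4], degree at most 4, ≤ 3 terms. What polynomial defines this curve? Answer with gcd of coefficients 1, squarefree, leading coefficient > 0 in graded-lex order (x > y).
2*x^3 - x^2*y + 3*y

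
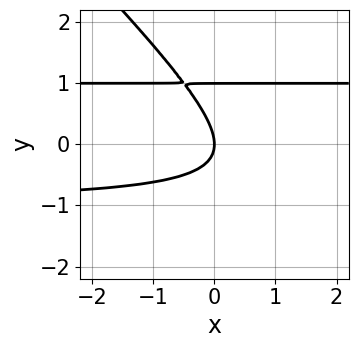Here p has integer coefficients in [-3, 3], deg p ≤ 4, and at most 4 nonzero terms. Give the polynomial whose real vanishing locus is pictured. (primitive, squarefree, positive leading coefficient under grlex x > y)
x*y^2 + y^3 - y^2 - x

1. The degree is 3 — the shape is more complex than any degree-2 curve.
2. From the axis intercepts and sections: among the integer gridlines, it crosses the y-axis at y ∈ {0, 1}; it meets the x-axis at x = 0 (among the integer gridlines).
3. The integer polynomial consistent with all of this is the stated p.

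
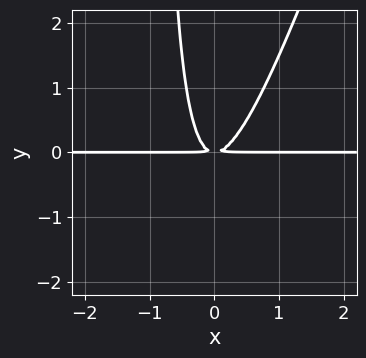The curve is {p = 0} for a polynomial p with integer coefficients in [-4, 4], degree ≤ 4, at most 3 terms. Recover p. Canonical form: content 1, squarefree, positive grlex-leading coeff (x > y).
3*x^2*y - x*y^2 - y^2

(a) Degree: a generic line meets the curve in up to 3 points, so deg p = 3.
(b) From the axis intercepts and sections: the visible x-axis segment lies entirely on the curve.
(c) Fitting integer coefficients to these (and the overall shape) gives p.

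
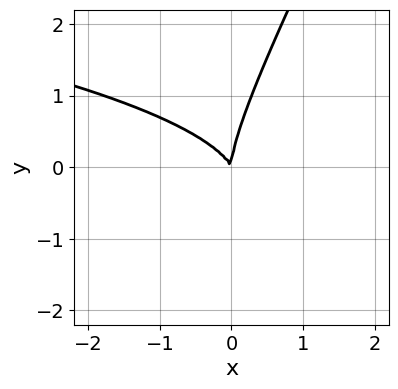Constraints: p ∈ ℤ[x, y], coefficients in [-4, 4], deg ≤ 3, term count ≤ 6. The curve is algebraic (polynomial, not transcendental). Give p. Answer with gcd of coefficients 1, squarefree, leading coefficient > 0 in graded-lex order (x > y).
2*x*y^2 - y^3 + 2*x^2 + x*y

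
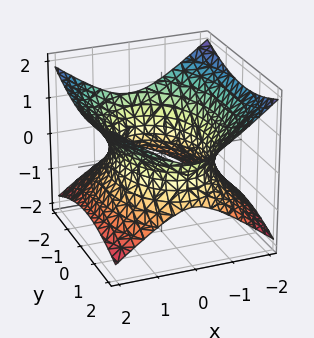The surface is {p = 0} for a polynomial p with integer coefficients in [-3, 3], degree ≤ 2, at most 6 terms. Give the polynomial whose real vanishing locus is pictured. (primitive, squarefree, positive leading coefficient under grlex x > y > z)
1. Degree: one connected sheet with a waist; a quadric, so deg p = 2.
2. Symmetries: it's symmetric under y → −y, forcing even powers of y; it's symmetric under x → −x, forcing even powers of x; mirror symmetry z ↦ −z ⇒ only even powers of z.
3. Checking where it meets the axes: it misses every integer gridline on the z-axis.
4. Together with the visible shape, these determine p as stated.

2*x^2 + y^2 - 3*z^2 - 3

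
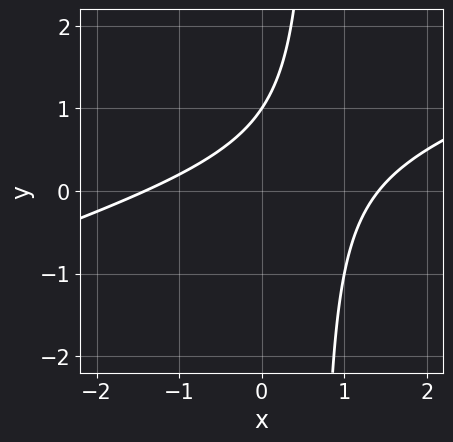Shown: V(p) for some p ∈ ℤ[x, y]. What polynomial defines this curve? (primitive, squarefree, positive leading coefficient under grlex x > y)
x^2 - 3*x*y + 2*y - 2

First, the degree is 2 — the shape is more complex than any degree-1 curve.
Next, from the visible intercepts: it crosses the y-axis at the gridline y = 1.
Finally, assembling these constraints gives the stated polynomial.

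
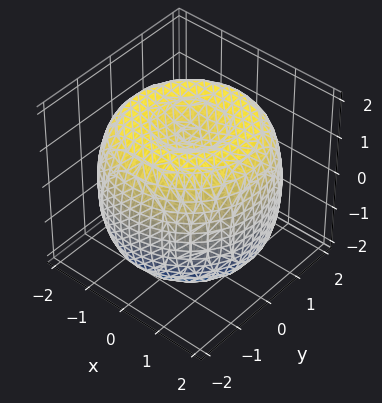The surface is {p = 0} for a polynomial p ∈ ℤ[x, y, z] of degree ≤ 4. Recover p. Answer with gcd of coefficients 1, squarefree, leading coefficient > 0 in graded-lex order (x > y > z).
deg p = 4.
By symmetry, the z-axis is an axis of rotation, so x and y enter only as x² + y².
Against the integer gridlines: a circular section at z = 1 has radius between 1 and 2.
Matching integer coefficients to the picture gives p.

x^4 + 2*x^2*y^2 + y^4 - 3*x^2 - 3*y^2 + 2*z^2 - 3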